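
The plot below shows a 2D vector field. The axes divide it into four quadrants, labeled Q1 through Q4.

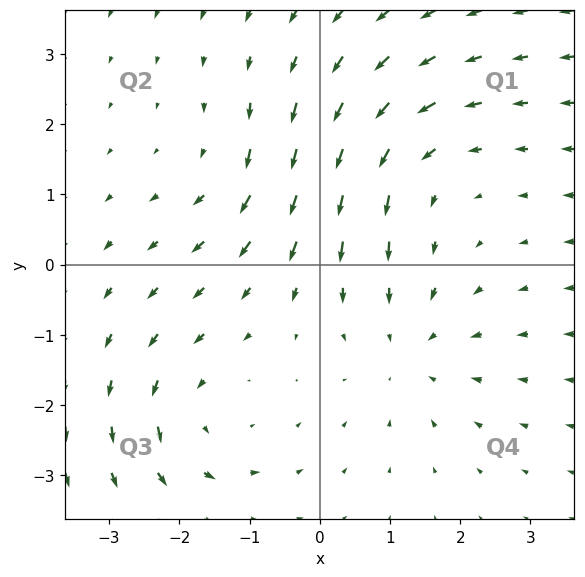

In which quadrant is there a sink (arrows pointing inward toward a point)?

The sink sits at approximately (1.3, -1.2), which lies in quadrant Q4. The divergence there is about -3, negative as expected for a sink.

Q4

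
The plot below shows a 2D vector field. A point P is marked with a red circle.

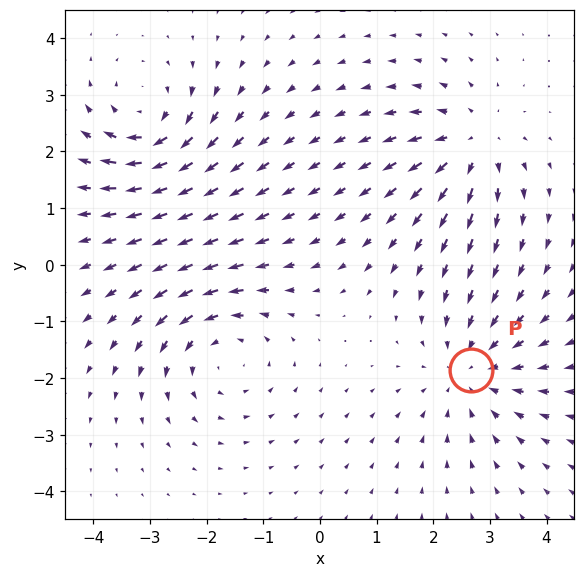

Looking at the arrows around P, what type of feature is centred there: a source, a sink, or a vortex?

sink

At P (2.7, -1.9) the arrows converge inward. Divergence about -4, curl ≈0 — negative divergence with near-zero curl is a sink.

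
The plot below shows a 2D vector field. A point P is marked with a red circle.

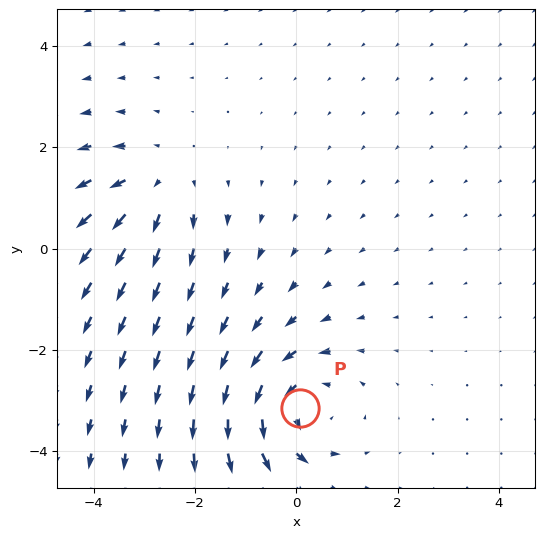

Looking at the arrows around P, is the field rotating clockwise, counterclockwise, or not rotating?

Near P at (0.1, -3.2) the arrows circulate counterclockwise. The curl (z-component) there is about +5; positive curl means counterclockwise rotation.

counterclockwise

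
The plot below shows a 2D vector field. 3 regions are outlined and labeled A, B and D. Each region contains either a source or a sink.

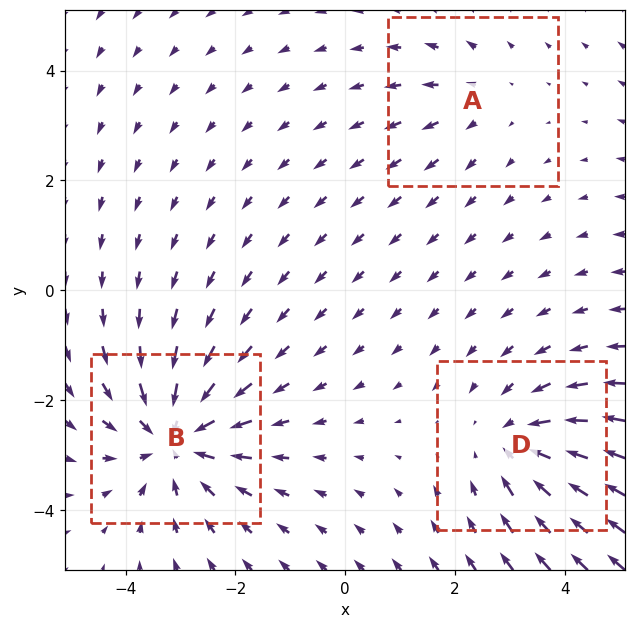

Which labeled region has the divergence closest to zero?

A

Divergence at each region's feature centre — A: about +2, B: about -4, D: about -3. Region A is closest to zero.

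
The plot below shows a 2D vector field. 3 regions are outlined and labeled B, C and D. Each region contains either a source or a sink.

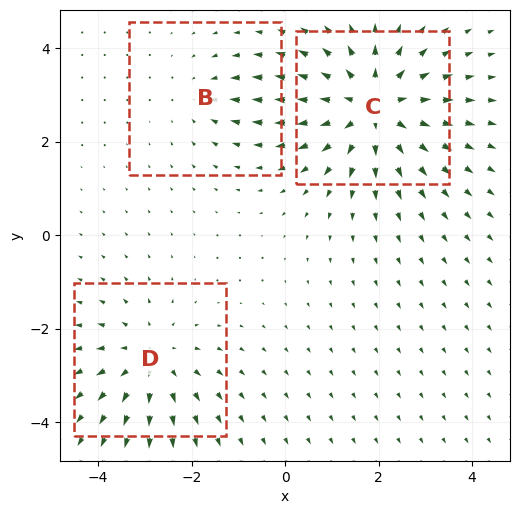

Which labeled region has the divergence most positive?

C

Divergence at each region's feature centre — B: about -2, C: about +4, D: about +3. Region C is most positive.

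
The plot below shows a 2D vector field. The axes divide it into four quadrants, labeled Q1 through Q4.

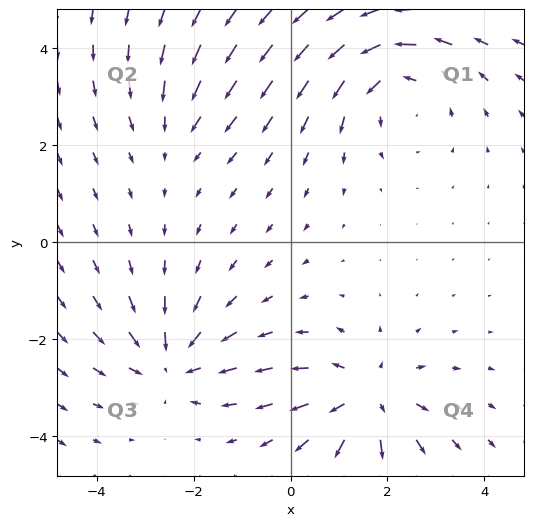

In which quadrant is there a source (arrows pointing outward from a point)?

The source sits at approximately (1.6, -3.2), which lies in quadrant Q4. The divergence there is about +5, positive as expected for a source.

Q4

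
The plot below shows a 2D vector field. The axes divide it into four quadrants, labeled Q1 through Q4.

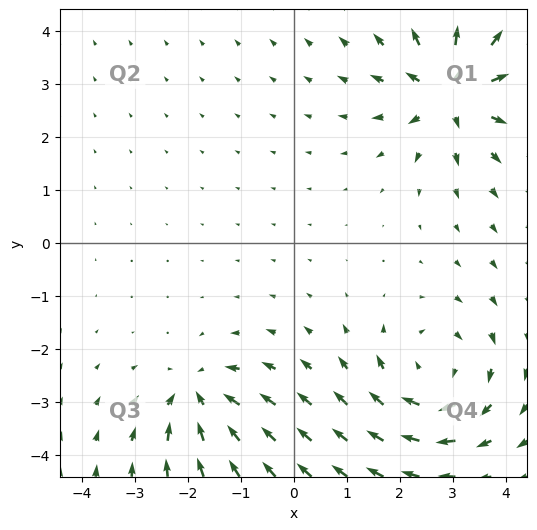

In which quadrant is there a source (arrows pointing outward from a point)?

Q1

The source sits at approximately (3.0, 2.9), which lies in quadrant Q1. The divergence there is about +6, positive as expected for a source.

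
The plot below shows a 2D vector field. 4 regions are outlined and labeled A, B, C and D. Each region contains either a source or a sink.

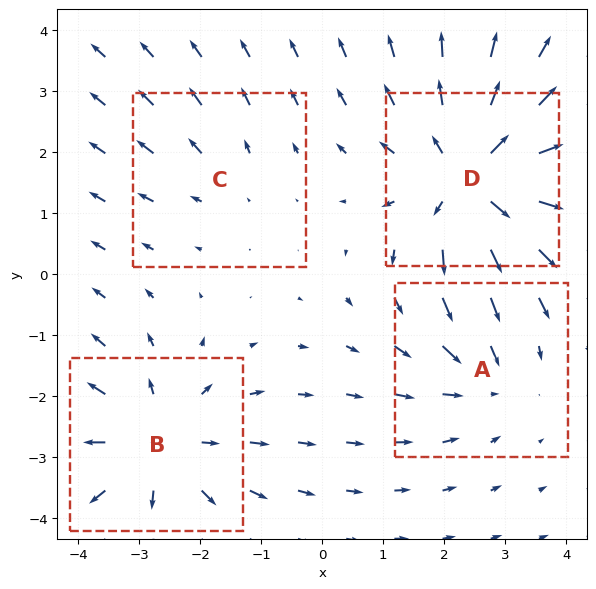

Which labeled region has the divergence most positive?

Divergence at each region's feature centre — A: about -3, B: about +4, C: about +2, D: about +6. Region D is most positive.

D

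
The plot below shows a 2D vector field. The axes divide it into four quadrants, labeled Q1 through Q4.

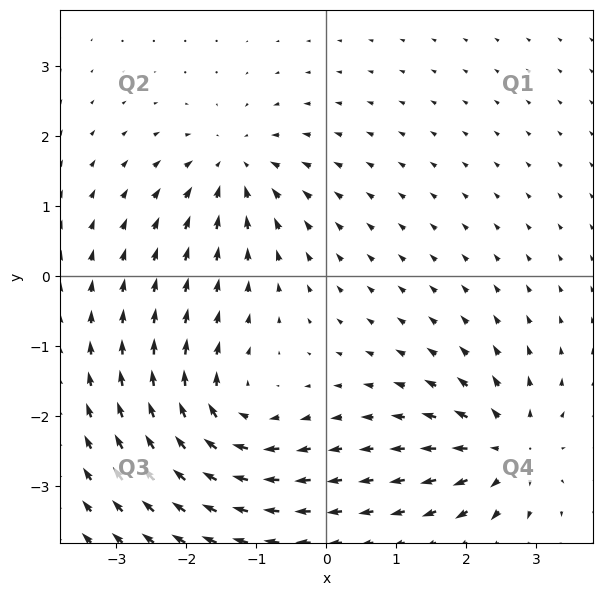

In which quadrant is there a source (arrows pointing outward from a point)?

Q4

The source sits at approximately (2.6, -2.5), which lies in quadrant Q4. The divergence there is about +6, positive as expected for a source.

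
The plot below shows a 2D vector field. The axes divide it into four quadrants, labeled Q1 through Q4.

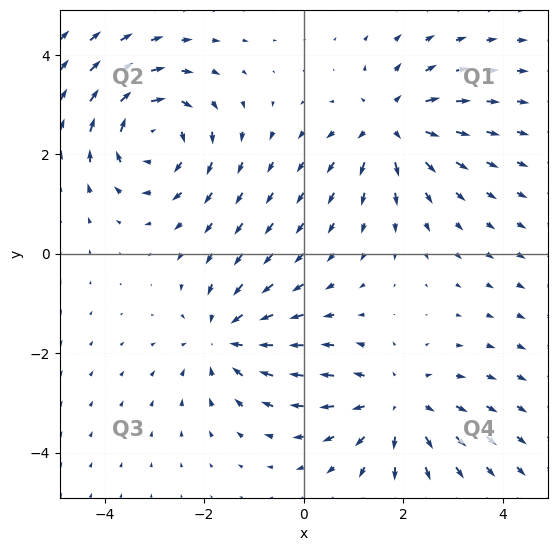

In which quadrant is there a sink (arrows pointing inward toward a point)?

The sink sits at approximately (-1.6, -1.7), which lies in quadrant Q3. The divergence there is about -5, negative as expected for a sink.

Q3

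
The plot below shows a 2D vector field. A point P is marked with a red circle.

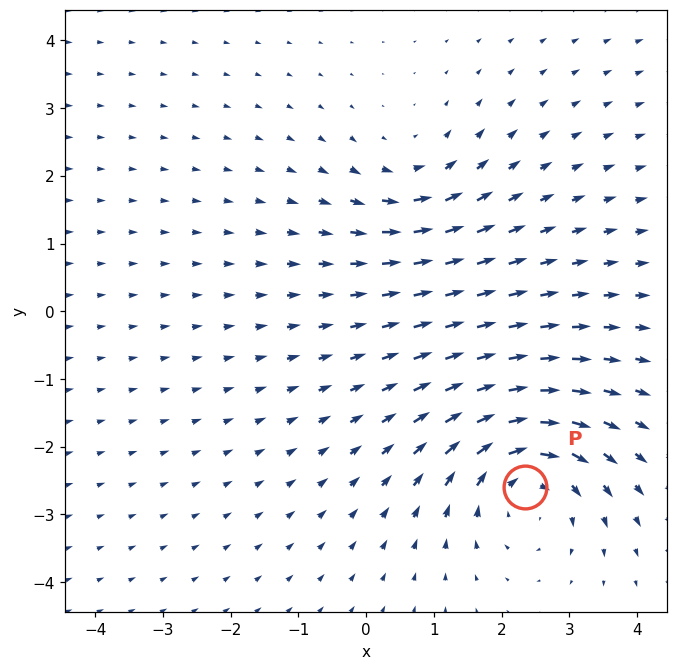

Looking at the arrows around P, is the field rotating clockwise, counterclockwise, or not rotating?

clockwise

Near P at (2.3, -2.6) the arrows circulate clockwise. The curl (z-component) there is about -5; negative curl means clockwise rotation.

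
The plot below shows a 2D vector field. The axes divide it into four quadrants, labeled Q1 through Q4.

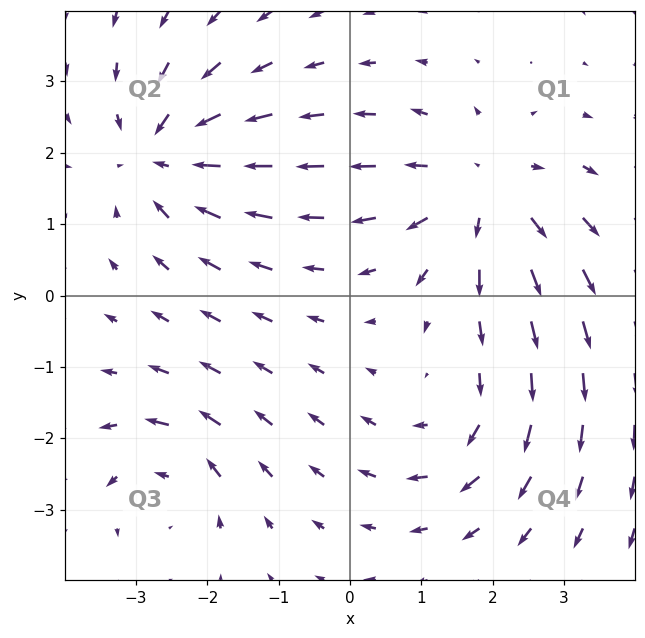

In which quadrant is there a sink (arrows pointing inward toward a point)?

Q2

The sink sits at approximately (-2.6, 2.0), which lies in quadrant Q2. The divergence there is about -5, negative as expected for a sink.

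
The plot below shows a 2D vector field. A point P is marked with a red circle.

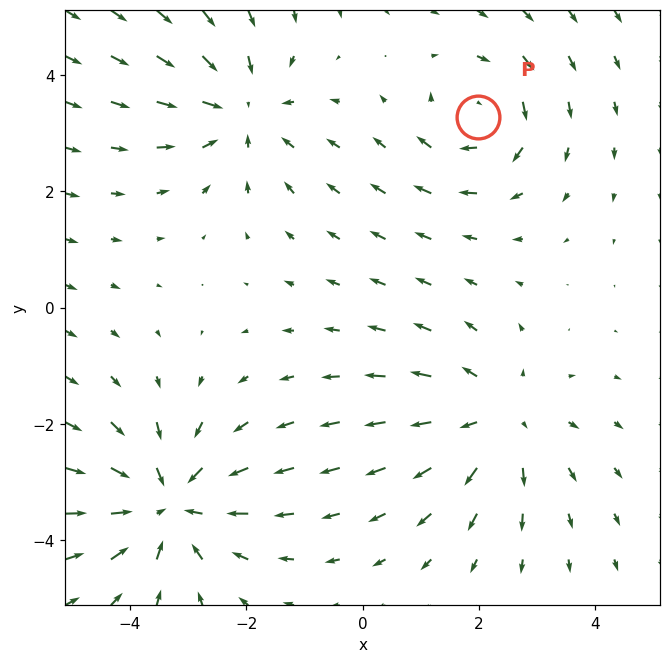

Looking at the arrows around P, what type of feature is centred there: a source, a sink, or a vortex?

vortex

At P (2.0, 3.3) the arrows circulate clockwise. Divergence ≈0, curl about -3 — near-zero divergence with nonzero curl is a vortex.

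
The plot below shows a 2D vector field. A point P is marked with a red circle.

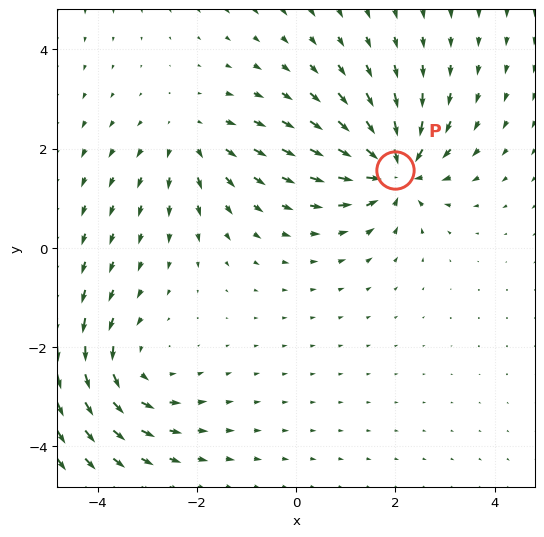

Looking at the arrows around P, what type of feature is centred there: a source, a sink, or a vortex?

sink

At P (2.0, 1.6) the arrows converge inward. Divergence about -6, curl ≈0 — negative divergence with near-zero curl is a sink.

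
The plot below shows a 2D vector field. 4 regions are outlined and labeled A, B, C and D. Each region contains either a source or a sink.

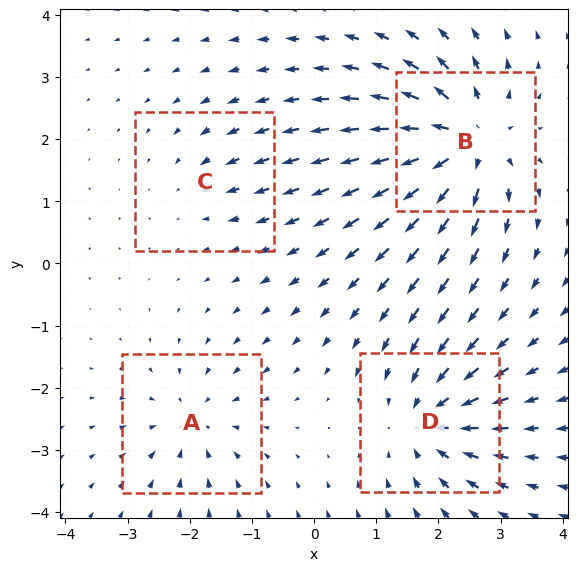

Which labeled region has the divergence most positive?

B

Divergence at each region's feature centre — A: about -4, B: about +8, C: about -2, D: about -6. Region B is most positive.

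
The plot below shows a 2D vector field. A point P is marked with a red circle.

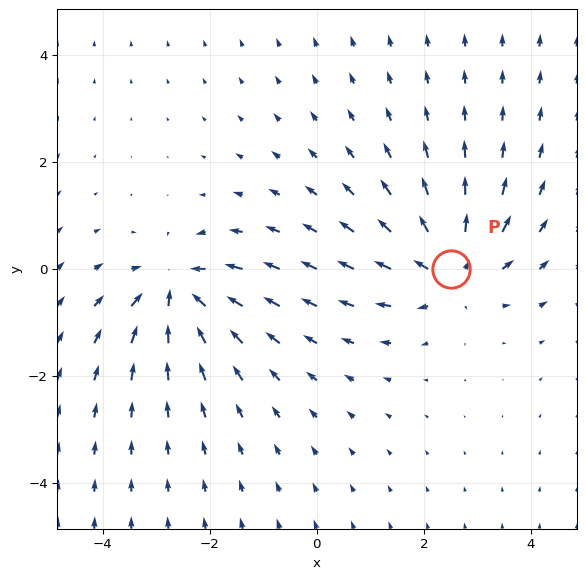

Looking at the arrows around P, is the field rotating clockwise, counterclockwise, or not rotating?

not rotating

Near P at (2.5, -0.0) the arrows show no circulation. The curl there is ≈0.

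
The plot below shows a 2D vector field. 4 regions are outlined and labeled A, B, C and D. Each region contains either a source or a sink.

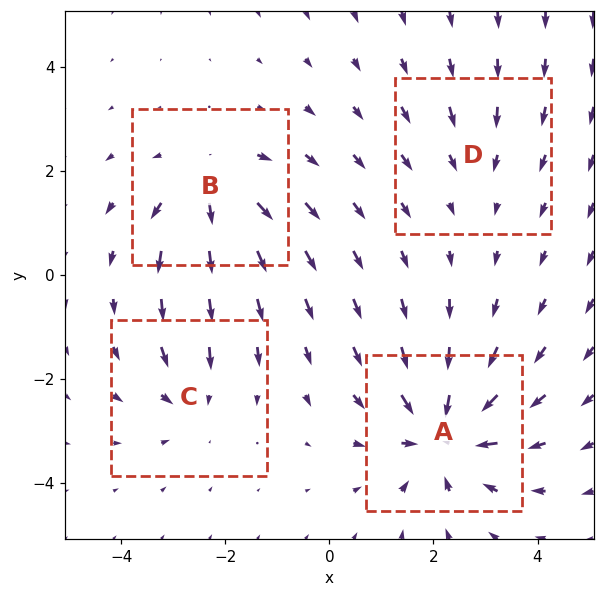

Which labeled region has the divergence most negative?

Divergence at each region's feature centre — A: about -7, B: about +5, C: about -4, D: about -2. Region A is most negative.

A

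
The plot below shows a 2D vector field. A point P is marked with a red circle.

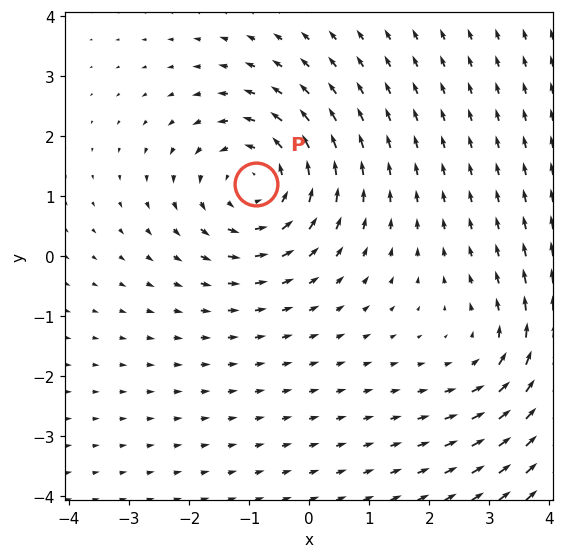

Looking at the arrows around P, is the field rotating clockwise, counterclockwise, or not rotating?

counterclockwise

Near P at (-0.9, 1.2) the arrows circulate counterclockwise. The curl (z-component) there is about +4; positive curl means counterclockwise rotation.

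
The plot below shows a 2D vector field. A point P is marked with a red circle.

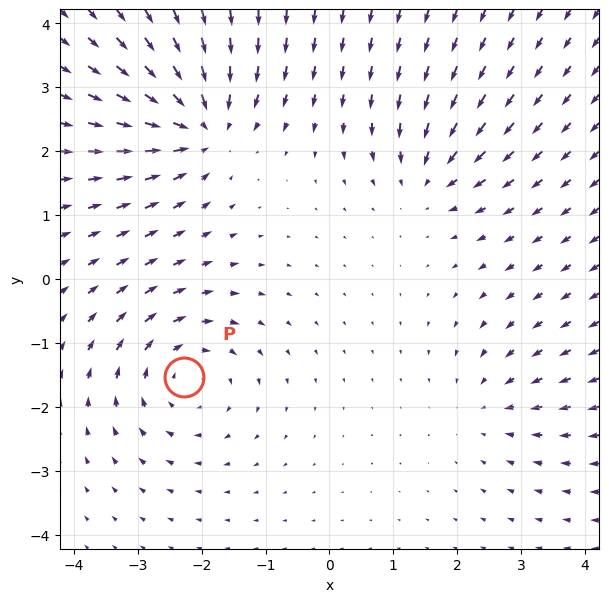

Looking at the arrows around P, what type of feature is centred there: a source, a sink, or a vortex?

At P (-2.3, -1.5) the arrows circulate clockwise. Divergence ≈0, curl about -4 — near-zero divergence with nonzero curl is a vortex.

vortex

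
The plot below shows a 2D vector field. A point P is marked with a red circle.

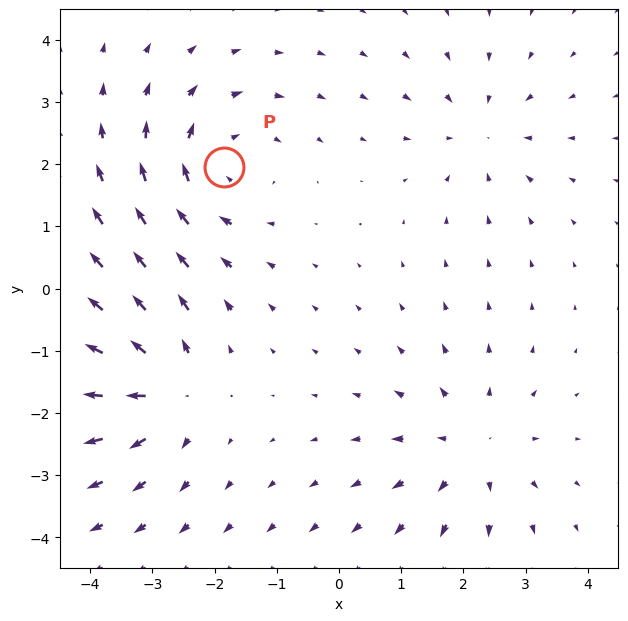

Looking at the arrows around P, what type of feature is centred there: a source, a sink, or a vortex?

vortex

At P (-1.9, 2.0) the arrows circulate clockwise. Divergence ≈0, curl about -3 — near-zero divergence with nonzero curl is a vortex.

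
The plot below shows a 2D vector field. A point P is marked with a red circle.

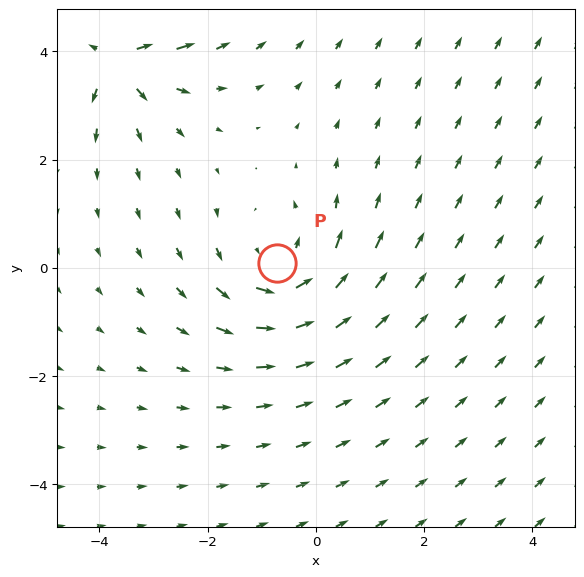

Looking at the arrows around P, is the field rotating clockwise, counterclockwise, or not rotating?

counterclockwise

Near P at (-0.7, 0.1) the arrows circulate counterclockwise. The curl (z-component) there is about +3; positive curl means counterclockwise rotation.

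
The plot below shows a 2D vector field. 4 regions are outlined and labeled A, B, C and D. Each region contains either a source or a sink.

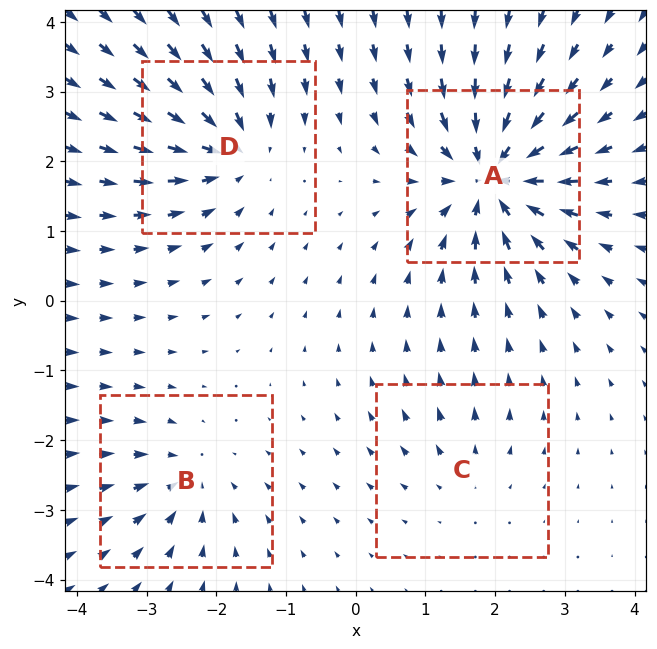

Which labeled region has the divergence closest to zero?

C

Divergence at each region's feature centre — A: about -9, B: about -4, C: about +3, D: about -6. Region C is closest to zero.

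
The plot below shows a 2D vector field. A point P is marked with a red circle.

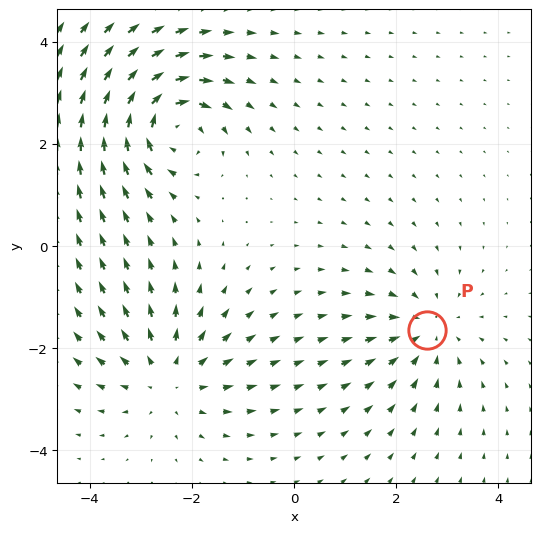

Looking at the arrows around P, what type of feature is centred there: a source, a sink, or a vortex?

At P (2.6, -1.6) the arrows converge inward. Divergence about -3, curl ≈0 — negative divergence with near-zero curl is a sink.

sink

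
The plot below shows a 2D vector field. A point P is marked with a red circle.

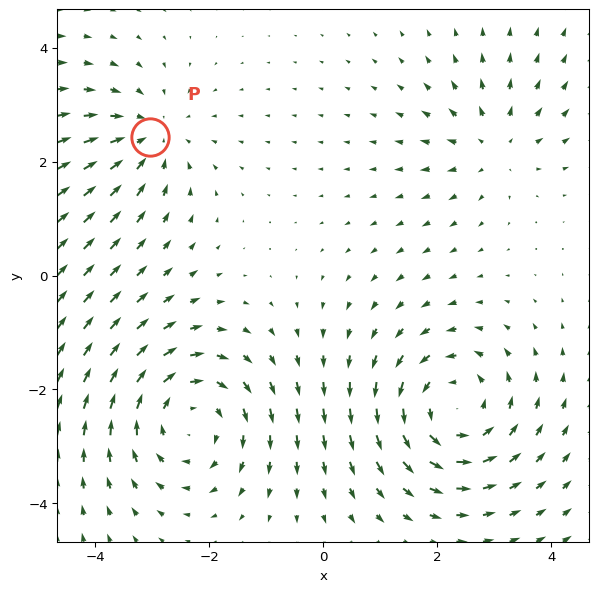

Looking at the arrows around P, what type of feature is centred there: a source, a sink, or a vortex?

At P (-3.0, 2.4) the arrows converge inward. Divergence about -3, curl ≈0 — negative divergence with near-zero curl is a sink.

sink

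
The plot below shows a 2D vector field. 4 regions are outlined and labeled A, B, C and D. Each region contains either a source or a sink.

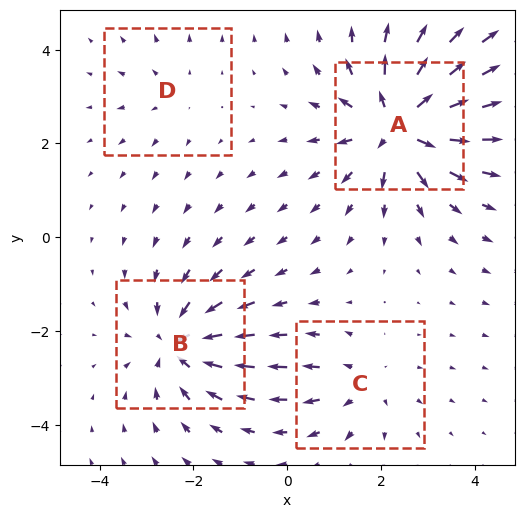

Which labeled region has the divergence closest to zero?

D

Divergence at each region's feature centre — A: about +7, B: about -5, C: about +3, D: about +2. Region D is closest to zero.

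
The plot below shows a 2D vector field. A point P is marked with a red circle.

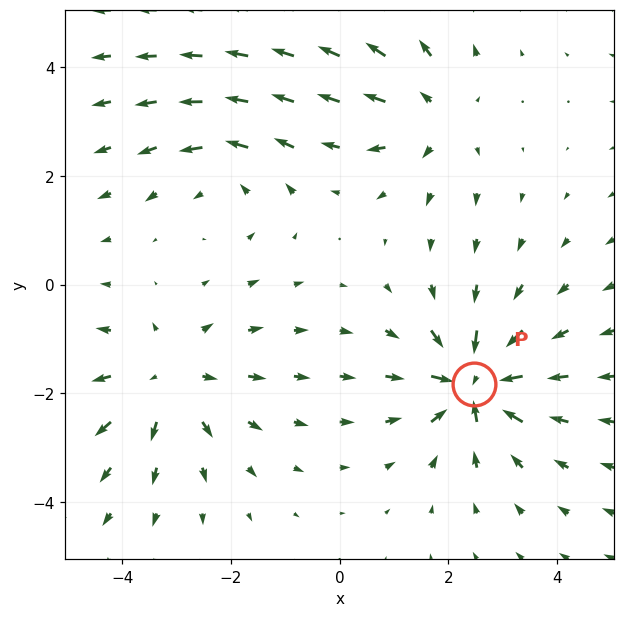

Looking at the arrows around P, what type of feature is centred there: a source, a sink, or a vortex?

At P (2.5, -1.8) the arrows converge inward. Divergence about -6, curl ≈0 — negative divergence with near-zero curl is a sink.

sink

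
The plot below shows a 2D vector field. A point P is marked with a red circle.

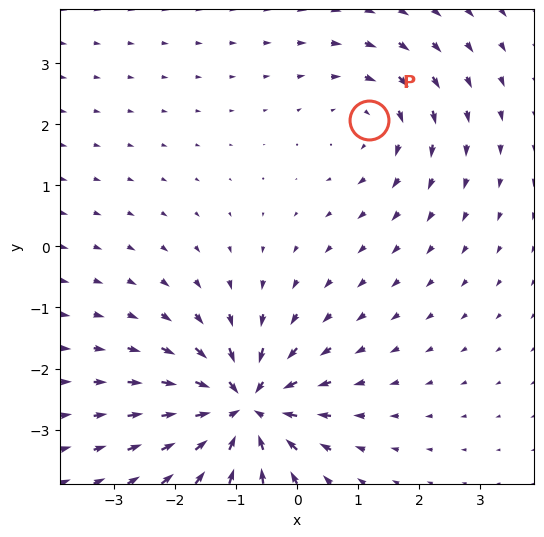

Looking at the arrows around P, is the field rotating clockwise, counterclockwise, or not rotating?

clockwise

Near P at (1.2, 2.1) the arrows circulate clockwise. The curl (z-component) there is about -3; negative curl means clockwise rotation.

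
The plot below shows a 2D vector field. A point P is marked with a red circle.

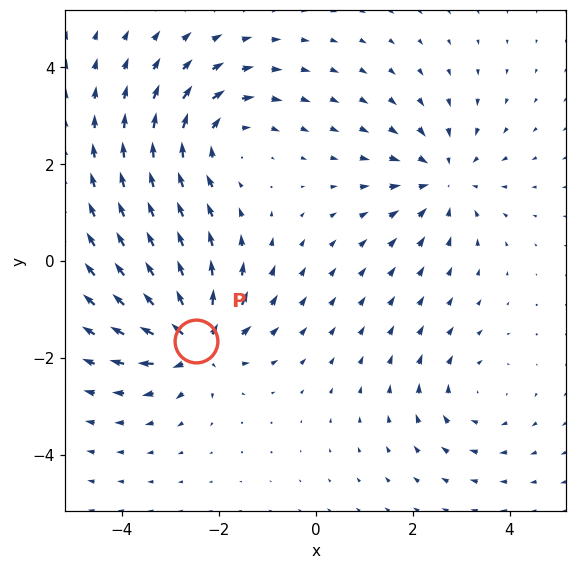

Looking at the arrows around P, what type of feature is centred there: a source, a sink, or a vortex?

source

At P (-2.5, -1.7) the arrows spread outward. Divergence about +6, curl ≈0 — positive divergence with near-zero curl is a source.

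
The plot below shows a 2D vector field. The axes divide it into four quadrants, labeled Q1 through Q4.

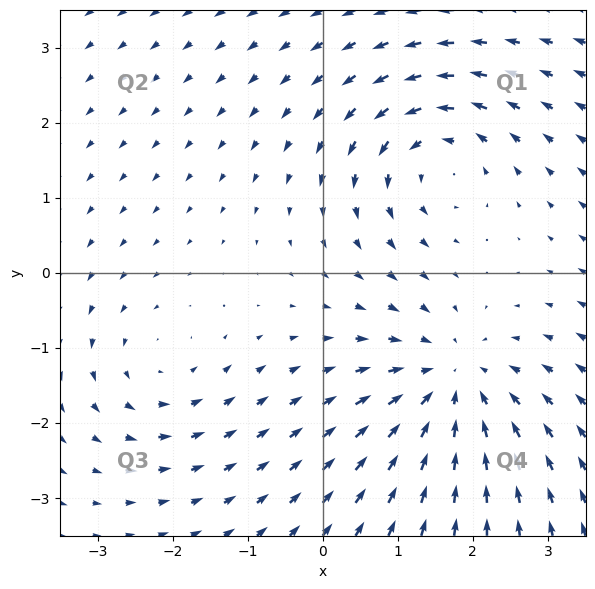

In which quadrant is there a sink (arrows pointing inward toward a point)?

Q4

The sink sits at approximately (1.7, -1.5), which lies in quadrant Q4. The divergence there is about -4, negative as expected for a sink.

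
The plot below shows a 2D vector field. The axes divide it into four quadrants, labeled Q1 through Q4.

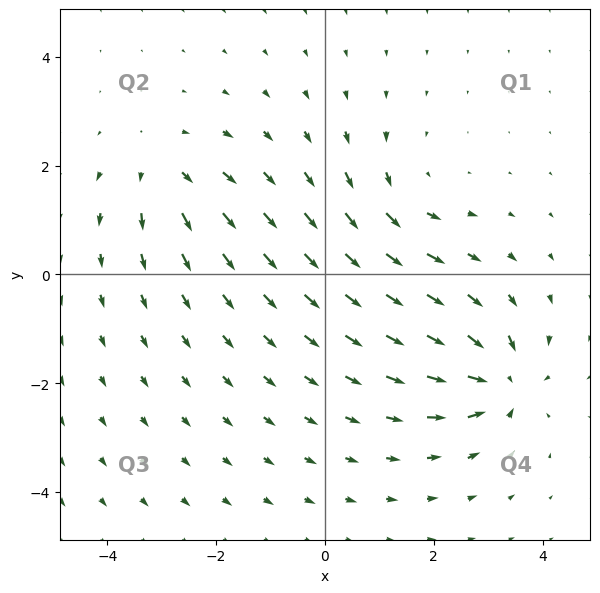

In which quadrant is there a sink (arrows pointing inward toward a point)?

The sink sits at approximately (3.2, -2.0), which lies in quadrant Q4. The divergence there is about -6, negative as expected for a sink.

Q4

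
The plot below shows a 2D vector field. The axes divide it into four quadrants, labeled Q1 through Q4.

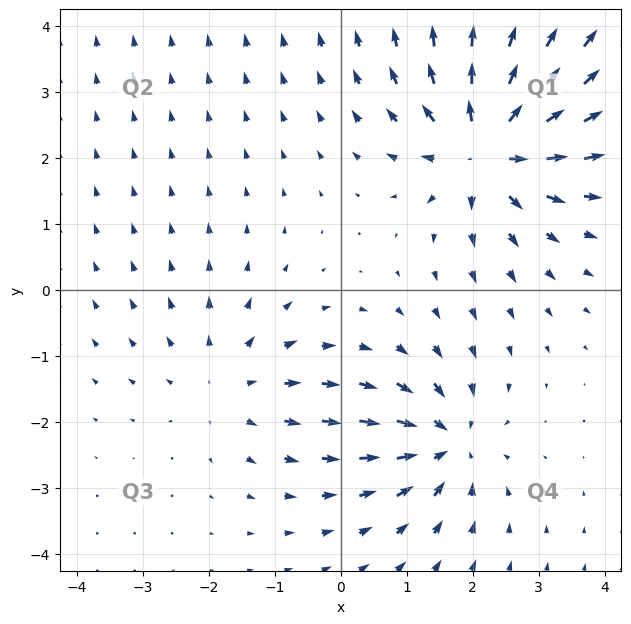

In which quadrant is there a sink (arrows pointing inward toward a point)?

Q4

The sink sits at approximately (1.6, -2.3), which lies in quadrant Q4. The divergence there is about -4, negative as expected for a sink.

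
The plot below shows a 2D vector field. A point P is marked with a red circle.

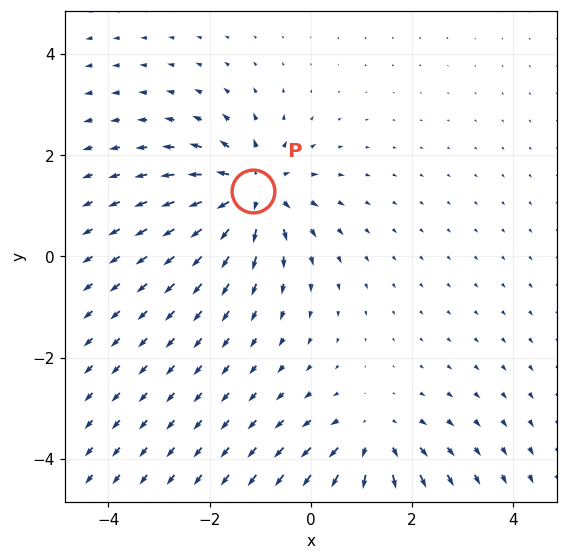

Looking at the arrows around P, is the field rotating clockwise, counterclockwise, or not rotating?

Near P at (-1.1, 1.3) the arrows show no circulation. The curl there is ≈0.

not rotating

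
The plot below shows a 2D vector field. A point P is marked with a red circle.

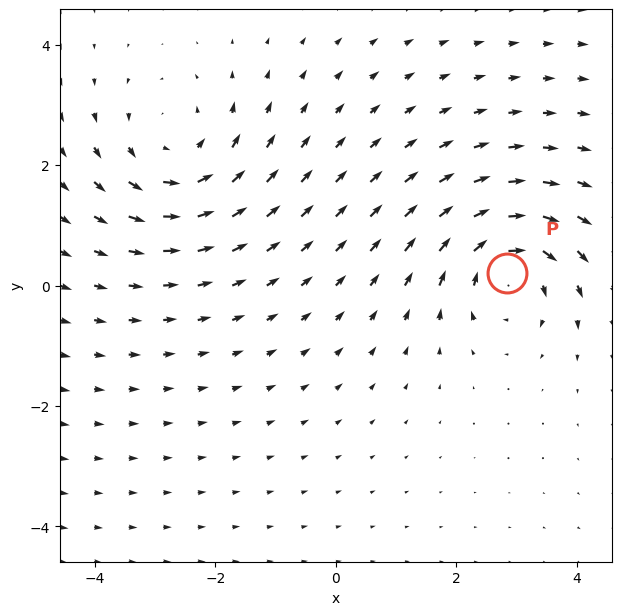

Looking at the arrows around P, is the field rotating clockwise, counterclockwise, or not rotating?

Near P at (2.8, 0.2) the arrows circulate clockwise. The curl (z-component) there is about -5; negative curl means clockwise rotation.

clockwise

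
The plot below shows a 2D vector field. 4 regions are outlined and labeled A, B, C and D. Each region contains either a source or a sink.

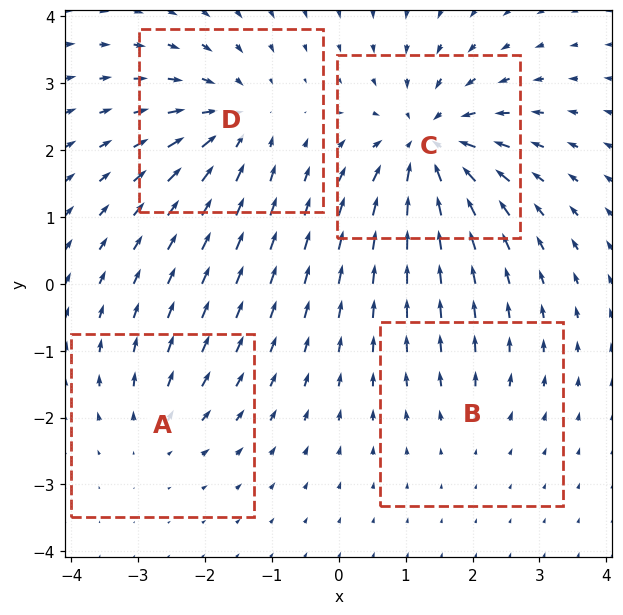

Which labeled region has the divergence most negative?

C

Divergence at each region's feature centre — A: about +4, B: about +2, C: about -8, D: about -6. Region C is most negative.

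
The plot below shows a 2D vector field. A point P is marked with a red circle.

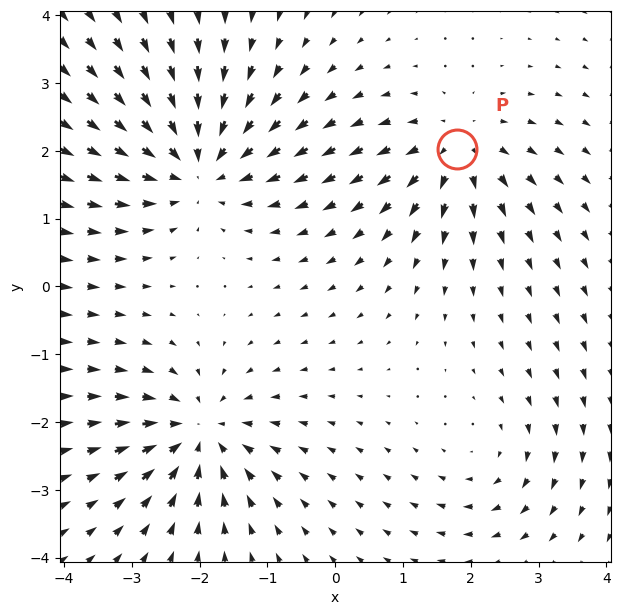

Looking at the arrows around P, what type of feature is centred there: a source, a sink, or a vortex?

At P (1.8, 2.0) the arrows spread outward. Divergence about +4, curl ≈0 — positive divergence with near-zero curl is a source.

source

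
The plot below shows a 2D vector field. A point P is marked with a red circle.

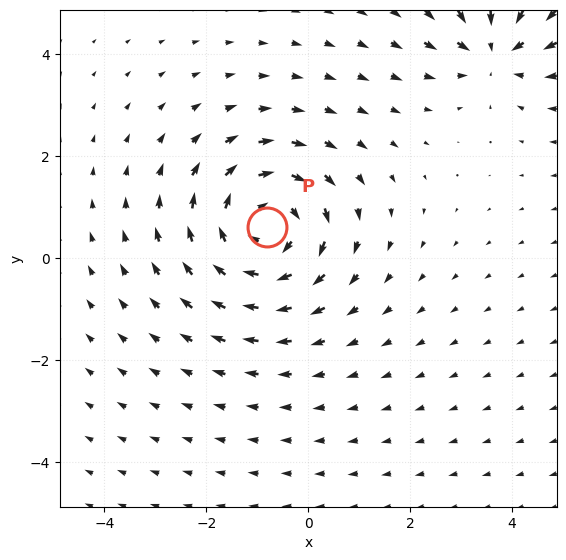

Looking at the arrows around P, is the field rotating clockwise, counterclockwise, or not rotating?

clockwise

Near P at (-0.8, 0.6) the arrows circulate clockwise. The curl (z-component) there is about -4; negative curl means clockwise rotation.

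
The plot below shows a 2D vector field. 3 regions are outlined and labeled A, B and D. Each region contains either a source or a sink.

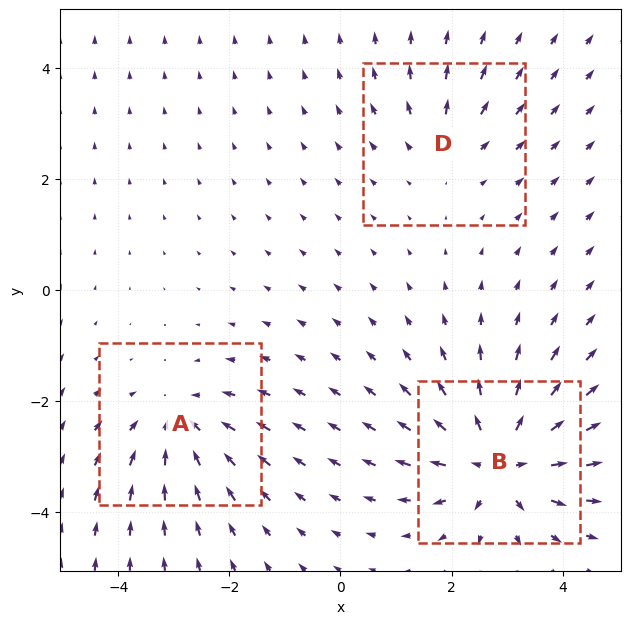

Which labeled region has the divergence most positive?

Divergence at each region's feature centre — A: about -3, B: about +5, D: about +2. Region B is most positive.

B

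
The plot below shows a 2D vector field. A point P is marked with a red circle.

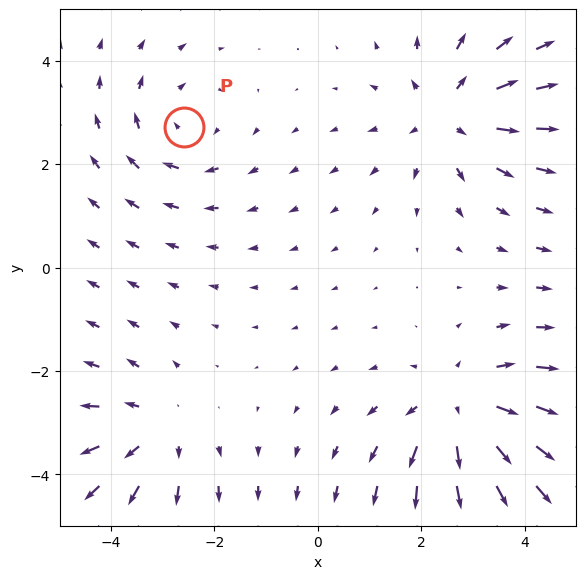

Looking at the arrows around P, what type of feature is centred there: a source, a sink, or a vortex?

At P (-2.6, 2.7) the arrows circulate clockwise. Divergence ≈0, curl about -3 — near-zero divergence with nonzero curl is a vortex.

vortex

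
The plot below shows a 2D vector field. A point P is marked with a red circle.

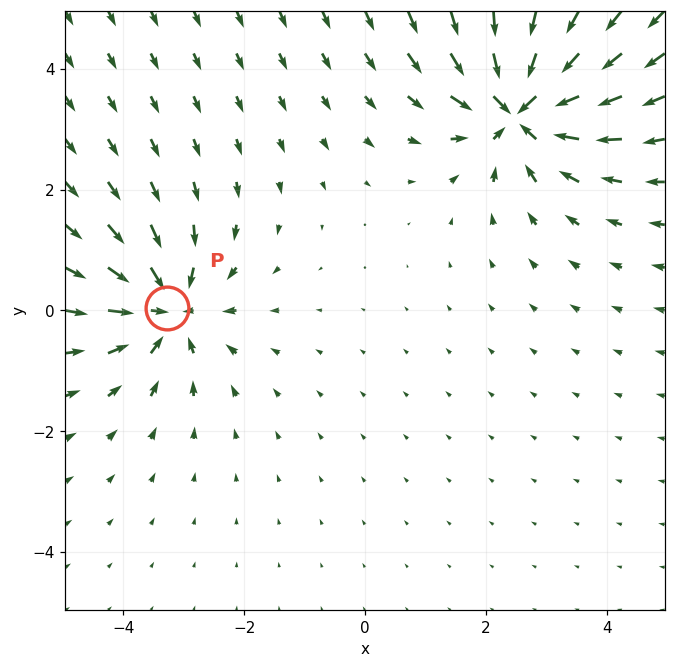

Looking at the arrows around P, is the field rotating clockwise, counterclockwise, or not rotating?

not rotating

Near P at (-3.3, 0.0) the arrows show no circulation. The curl there is ≈0.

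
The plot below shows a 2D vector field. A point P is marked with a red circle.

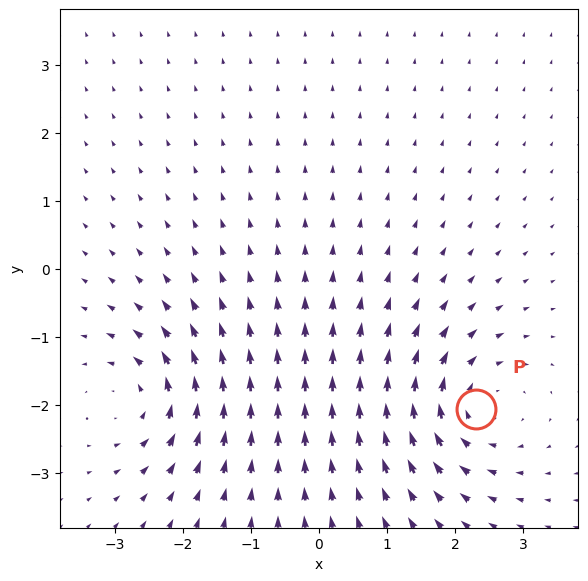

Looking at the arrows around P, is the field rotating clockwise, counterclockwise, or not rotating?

clockwise

Near P at (2.3, -2.1) the arrows circulate clockwise. The curl (z-component) there is about -5; negative curl means clockwise rotation.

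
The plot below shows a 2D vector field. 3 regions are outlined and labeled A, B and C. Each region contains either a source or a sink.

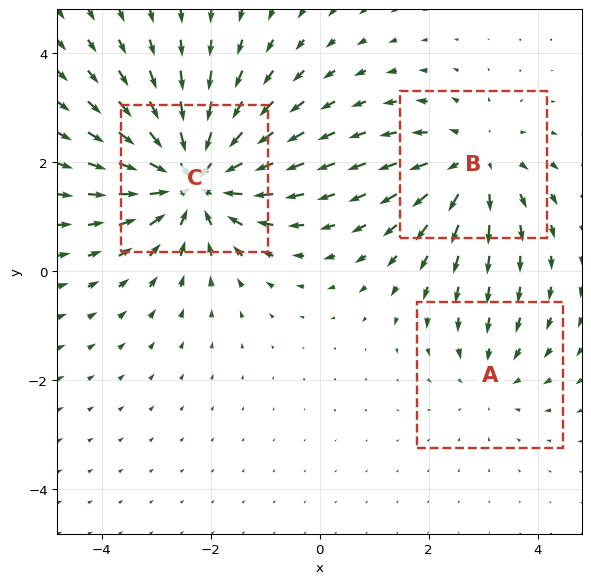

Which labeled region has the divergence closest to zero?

Divergence at each region's feature centre — A: about -2, B: about +3, C: about -5. Region A is closest to zero.

A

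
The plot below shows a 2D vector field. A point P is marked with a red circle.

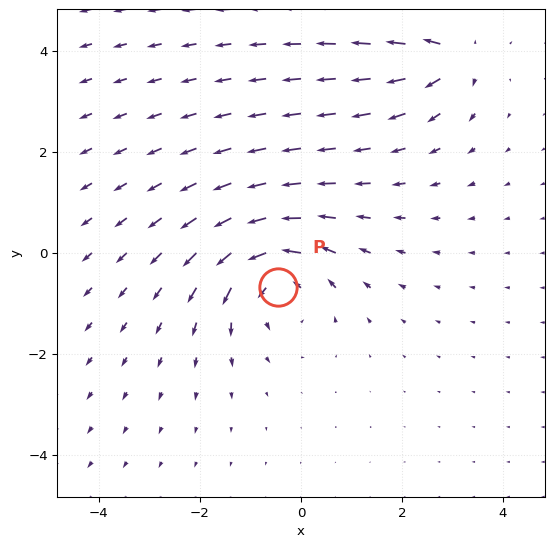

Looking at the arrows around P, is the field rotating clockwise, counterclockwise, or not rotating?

Near P at (-0.4, -0.7) the arrows circulate counterclockwise. The curl (z-component) there is about +4; positive curl means counterclockwise rotation.

counterclockwise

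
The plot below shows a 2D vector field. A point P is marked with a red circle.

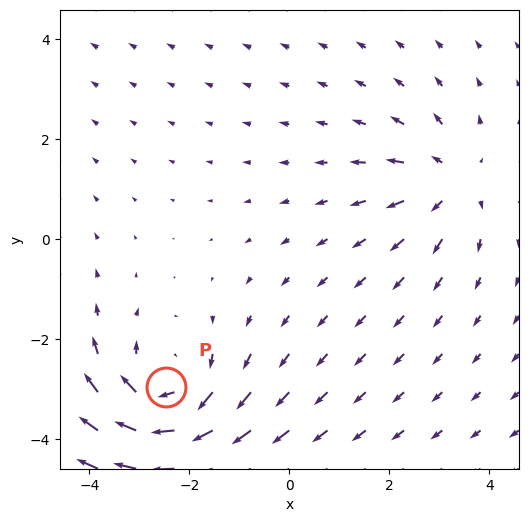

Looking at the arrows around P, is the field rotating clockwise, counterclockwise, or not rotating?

Near P at (-2.5, -3.0) the arrows circulate clockwise. The curl (z-component) there is about -3; negative curl means clockwise rotation.

clockwise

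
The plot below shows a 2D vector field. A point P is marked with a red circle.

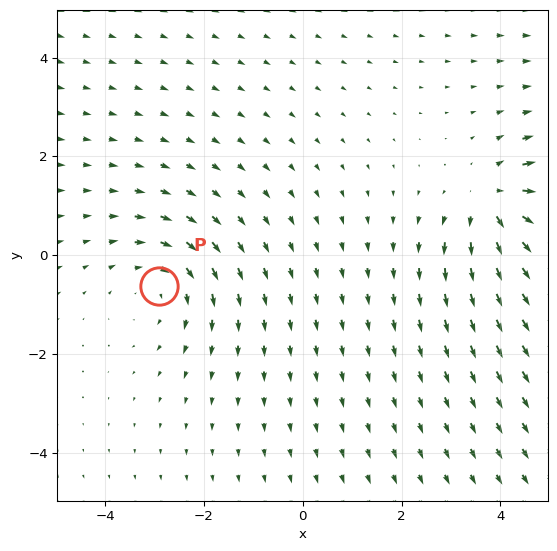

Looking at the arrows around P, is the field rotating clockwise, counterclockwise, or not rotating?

Near P at (-2.9, -0.6) the arrows circulate clockwise. The curl (z-component) there is about -2; negative curl means clockwise rotation.

clockwise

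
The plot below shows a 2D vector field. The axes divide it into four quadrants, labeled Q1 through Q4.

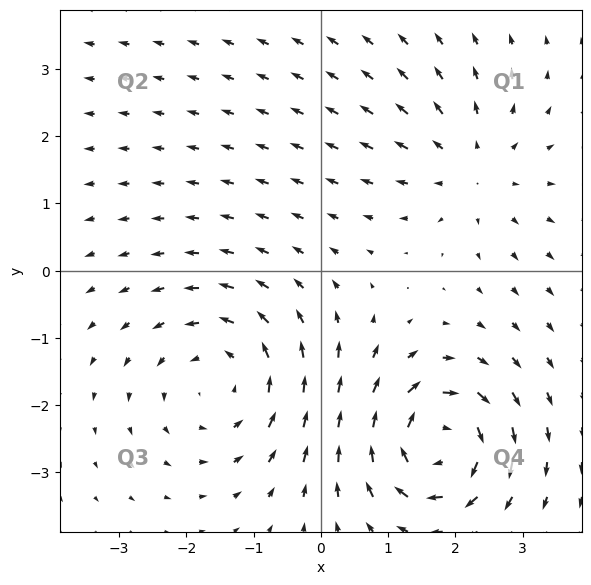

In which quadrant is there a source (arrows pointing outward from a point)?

Q1

The source sits at approximately (2.3, 1.5), which lies in quadrant Q1. The divergence there is about +3, positive as expected for a source.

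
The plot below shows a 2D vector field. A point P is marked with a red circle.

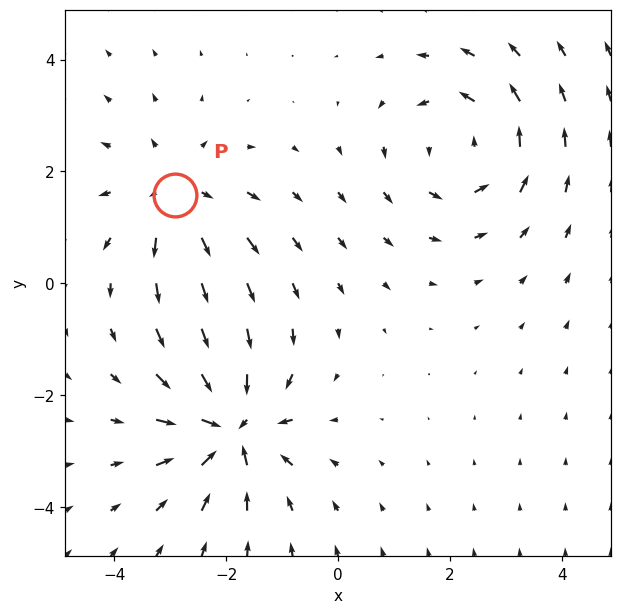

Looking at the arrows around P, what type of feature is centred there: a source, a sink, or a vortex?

source

At P (-2.9, 1.6) the arrows spread outward. Divergence about +3, curl ≈0 — positive divergence with near-zero curl is a source.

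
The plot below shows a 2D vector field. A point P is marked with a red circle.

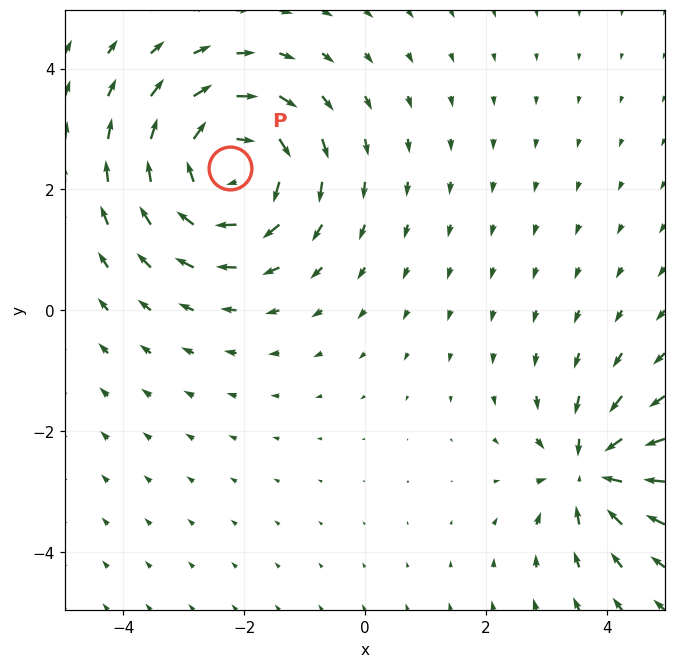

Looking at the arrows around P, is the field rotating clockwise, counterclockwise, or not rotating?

Near P at (-2.2, 2.3) the arrows circulate clockwise. The curl (z-component) there is about -5; negative curl means clockwise rotation.

clockwise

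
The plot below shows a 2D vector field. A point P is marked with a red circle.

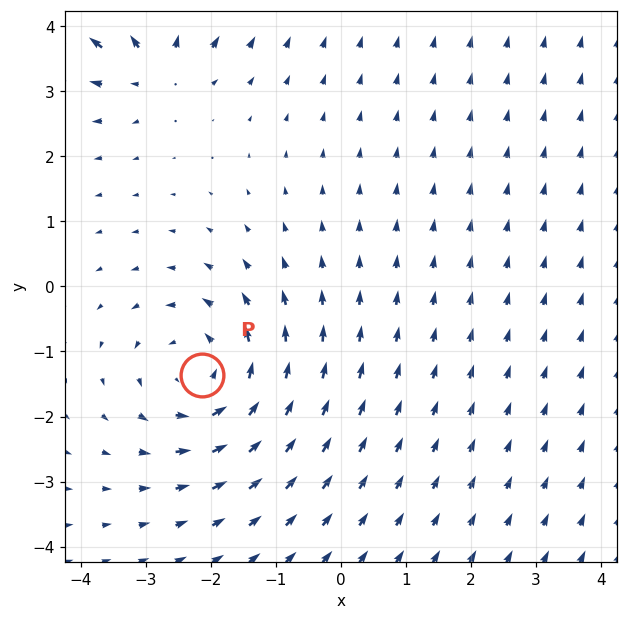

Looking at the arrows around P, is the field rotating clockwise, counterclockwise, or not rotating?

Near P at (-2.1, -1.4) the arrows circulate counterclockwise. The curl (z-component) there is about +4; positive curl means counterclockwise rotation.

counterclockwise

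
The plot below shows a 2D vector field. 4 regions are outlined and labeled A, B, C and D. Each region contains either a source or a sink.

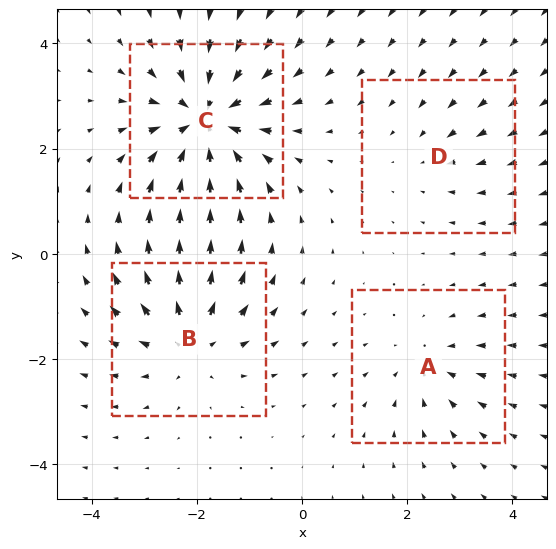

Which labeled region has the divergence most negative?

Divergence at each region's feature centre — A: about -3, B: about +5, C: about -7, D: about -2. Region C is most negative.

C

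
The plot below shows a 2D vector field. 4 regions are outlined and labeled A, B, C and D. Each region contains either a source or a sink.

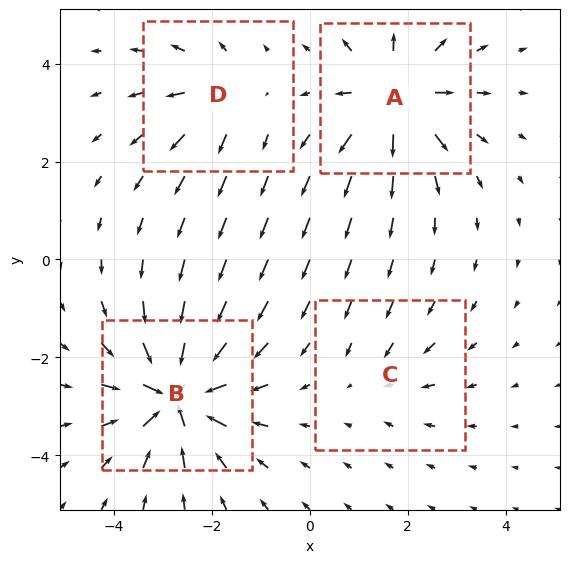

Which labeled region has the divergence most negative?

B

Divergence at each region's feature centre — A: about +6, B: about -8, C: about -2, D: about +4. Region B is most negative.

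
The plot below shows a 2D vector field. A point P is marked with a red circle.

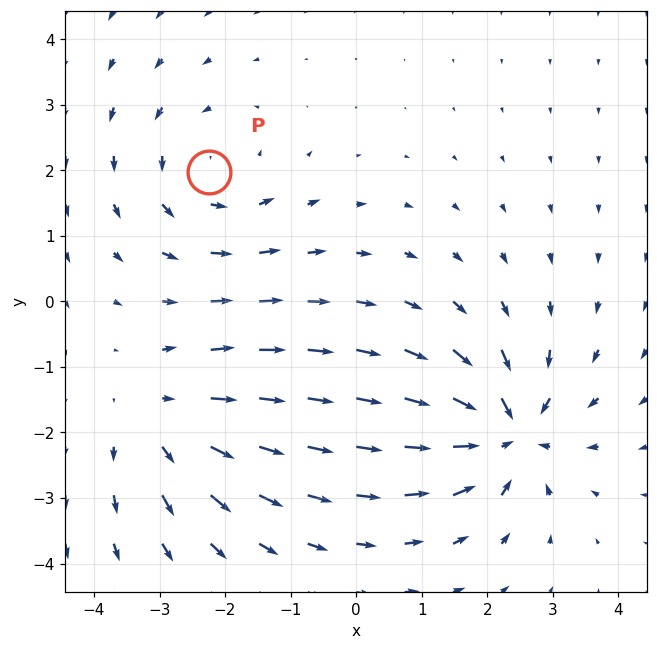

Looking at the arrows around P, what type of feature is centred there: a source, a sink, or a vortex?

At P (-2.2, 2.0) the arrows circulate counterclockwise. Divergence ≈0, curl about +3 — near-zero divergence with nonzero curl is a vortex.

vortex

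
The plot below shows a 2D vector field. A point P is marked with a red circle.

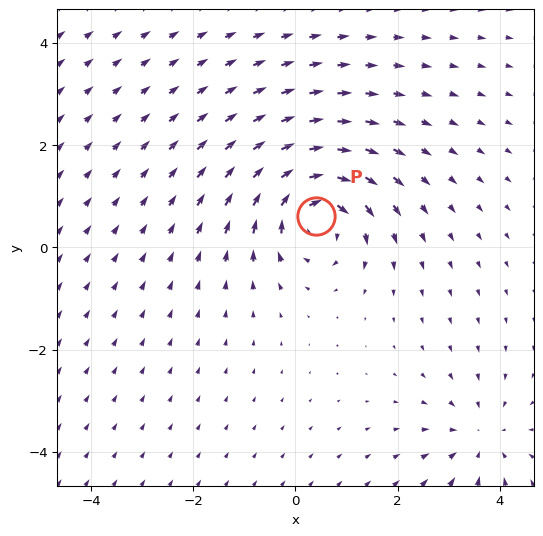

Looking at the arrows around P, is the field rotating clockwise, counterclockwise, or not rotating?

clockwise

Near P at (0.4, 0.6) the arrows circulate clockwise. The curl (z-component) there is about -6; negative curl means clockwise rotation.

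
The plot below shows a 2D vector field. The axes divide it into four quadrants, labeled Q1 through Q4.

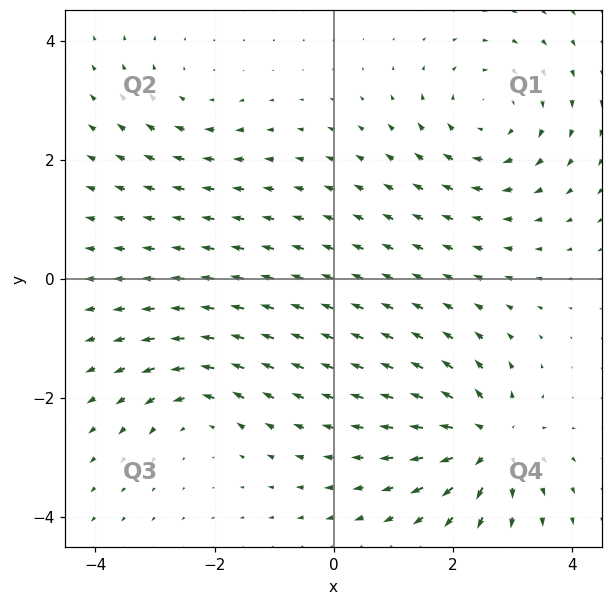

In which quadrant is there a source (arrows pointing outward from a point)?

The source sits at approximately (2.6, -2.7), which lies in quadrant Q4. The divergence there is about +6, positive as expected for a source.

Q4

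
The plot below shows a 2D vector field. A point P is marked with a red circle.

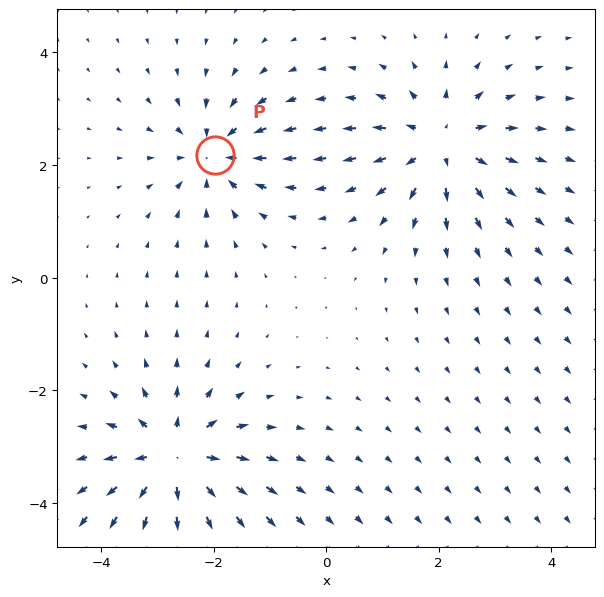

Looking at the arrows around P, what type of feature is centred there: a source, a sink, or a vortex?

sink

At P (-2.0, 2.2) the arrows converge inward. Divergence about -4, curl ≈0 — negative divergence with near-zero curl is a sink.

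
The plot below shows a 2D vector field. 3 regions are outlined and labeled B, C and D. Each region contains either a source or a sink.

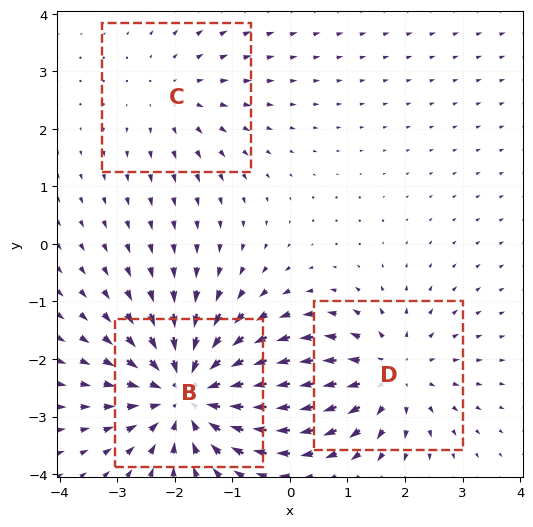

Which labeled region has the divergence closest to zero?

Divergence at each region's feature centre — B: about -5, C: about +2, D: about +3. Region C is closest to zero.

C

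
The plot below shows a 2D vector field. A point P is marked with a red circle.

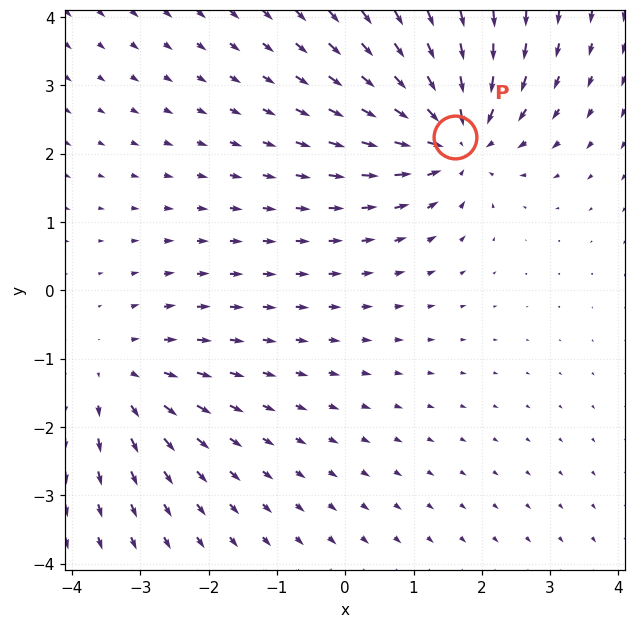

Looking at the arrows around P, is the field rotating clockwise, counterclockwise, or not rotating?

Near P at (1.6, 2.2) the arrows show no circulation. The curl there is ≈0.

not rotating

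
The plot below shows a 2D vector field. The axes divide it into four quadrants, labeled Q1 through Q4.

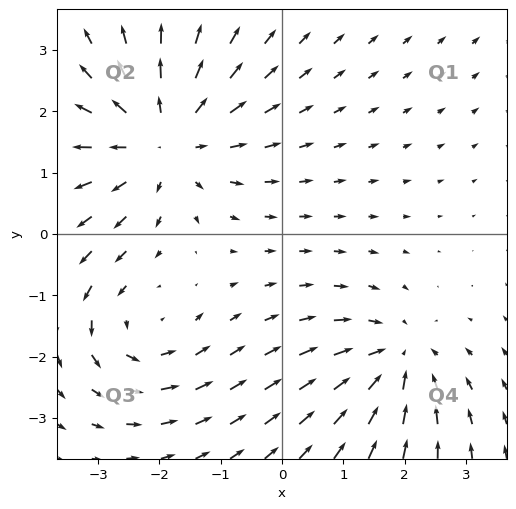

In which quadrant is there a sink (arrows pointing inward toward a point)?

The sink sits at approximately (1.9, -2.1), which lies in quadrant Q4. The divergence there is about -4, negative as expected for a sink.

Q4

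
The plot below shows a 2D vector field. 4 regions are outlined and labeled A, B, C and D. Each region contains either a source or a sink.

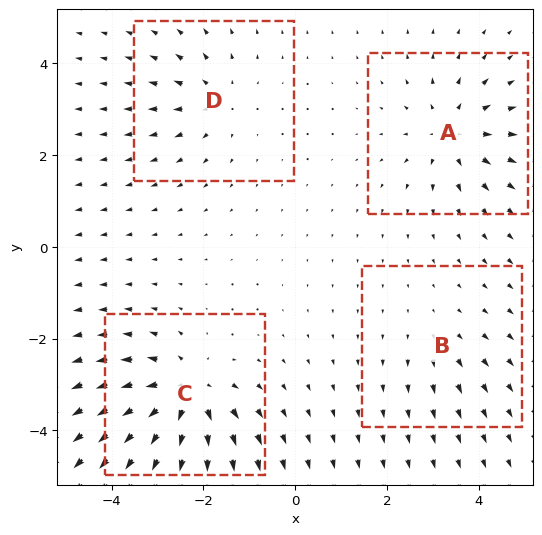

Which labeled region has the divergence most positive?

C

Divergence at each region's feature centre — A: about +5, B: about +2, C: about +7, D: about +4. Region C is most positive.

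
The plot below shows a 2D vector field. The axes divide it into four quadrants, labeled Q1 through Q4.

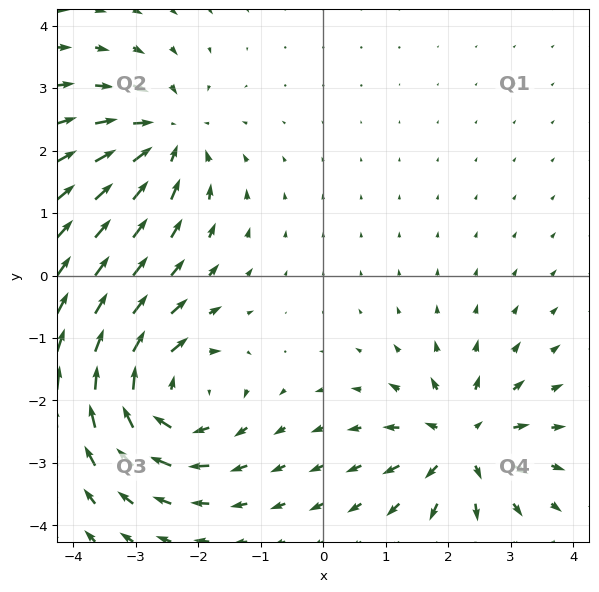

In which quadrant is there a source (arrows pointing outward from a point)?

The source sits at approximately (2.2, -2.7), which lies in quadrant Q4. The divergence there is about +5, positive as expected for a source.

Q4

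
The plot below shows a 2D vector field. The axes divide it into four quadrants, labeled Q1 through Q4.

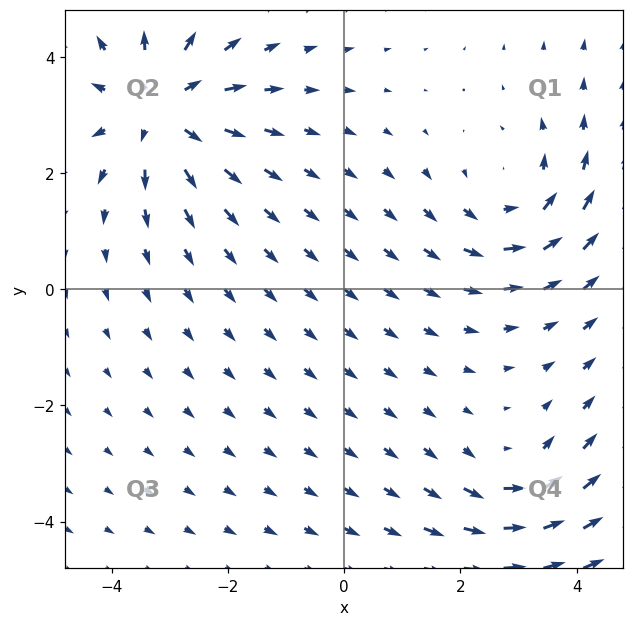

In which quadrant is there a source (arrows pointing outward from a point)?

Q2

The source sits at approximately (-3.2, 3.1), which lies in quadrant Q2. The divergence there is about +5, positive as expected for a source.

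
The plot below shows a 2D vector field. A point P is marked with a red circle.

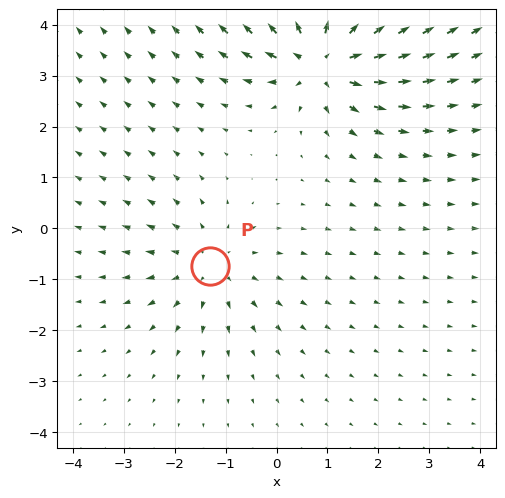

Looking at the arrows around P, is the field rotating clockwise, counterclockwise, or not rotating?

not rotating

Near P at (-1.3, -0.7) the arrows show no circulation. The curl there is ≈0.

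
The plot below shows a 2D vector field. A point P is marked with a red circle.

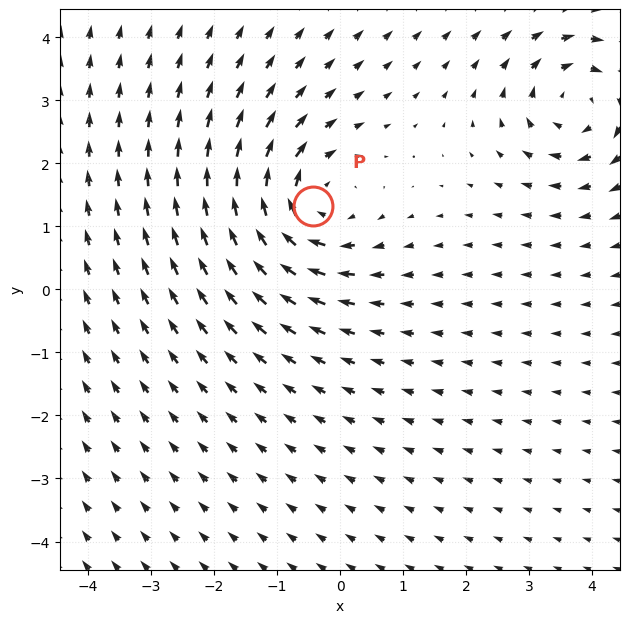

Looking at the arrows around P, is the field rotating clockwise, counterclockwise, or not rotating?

clockwise

Near P at (-0.4, 1.3) the arrows circulate clockwise. The curl (z-component) there is about -4; negative curl means clockwise rotation.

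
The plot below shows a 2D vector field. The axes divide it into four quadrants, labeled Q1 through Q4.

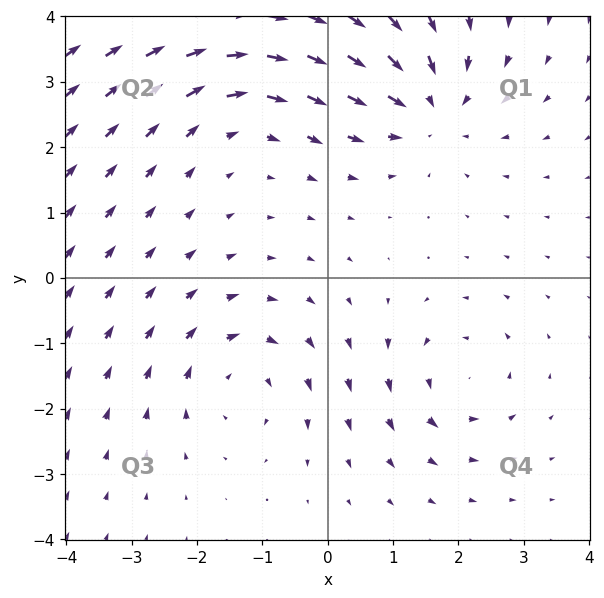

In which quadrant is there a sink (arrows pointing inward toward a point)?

Q1

The sink sits at approximately (1.5, 2.6), which lies in quadrant Q1. The divergence there is about -4, negative as expected for a sink.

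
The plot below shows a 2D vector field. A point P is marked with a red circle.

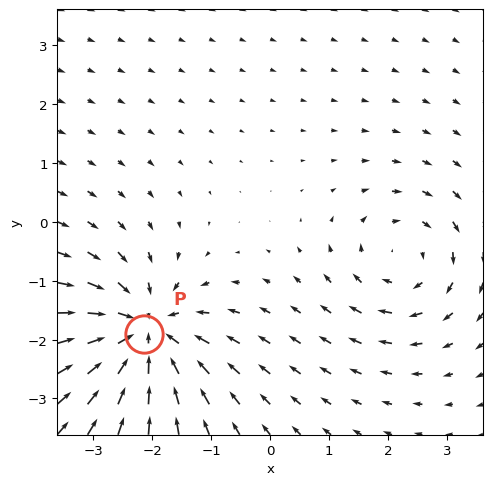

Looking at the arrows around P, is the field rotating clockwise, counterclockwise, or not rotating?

not rotating

Near P at (-2.1, -1.9) the arrows show no circulation. The curl there is ≈0.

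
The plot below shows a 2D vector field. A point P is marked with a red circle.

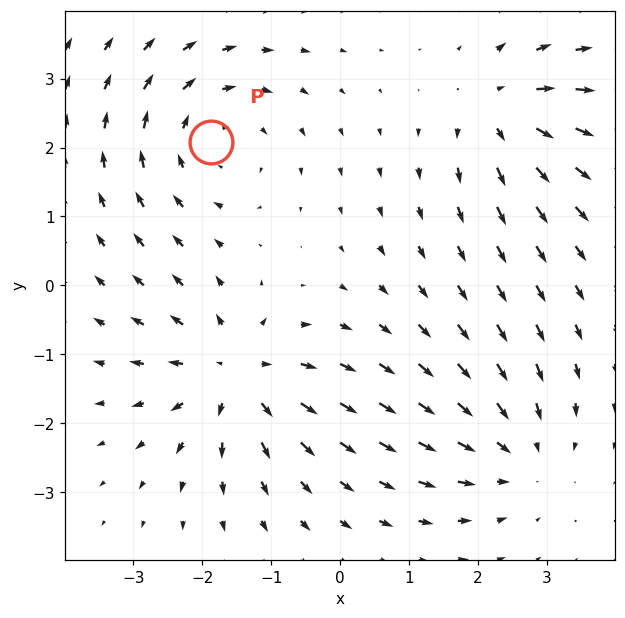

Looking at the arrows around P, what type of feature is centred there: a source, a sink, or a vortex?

At P (-1.9, 2.1) the arrows circulate clockwise. Divergence ≈0, curl about -4 — near-zero divergence with nonzero curl is a vortex.

vortex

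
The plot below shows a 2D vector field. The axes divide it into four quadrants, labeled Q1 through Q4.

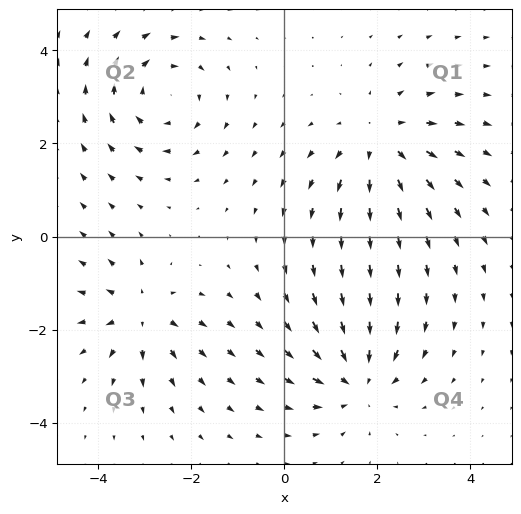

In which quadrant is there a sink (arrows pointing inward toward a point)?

The sink sits at approximately (1.6, -3.1), which lies in quadrant Q4. The divergence there is about -5, negative as expected for a sink.

Q4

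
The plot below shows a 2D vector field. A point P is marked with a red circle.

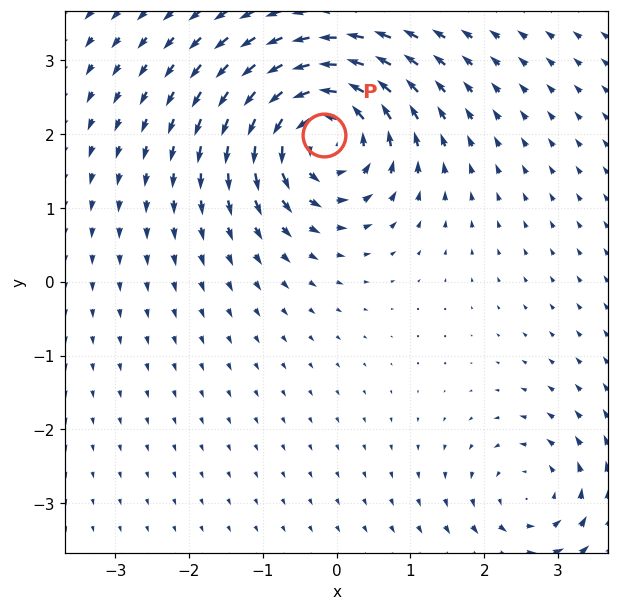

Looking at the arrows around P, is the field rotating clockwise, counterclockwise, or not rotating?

Near P at (-0.2, 2.0) the arrows circulate counterclockwise. The curl (z-component) there is about +7; positive curl means counterclockwise rotation.

counterclockwise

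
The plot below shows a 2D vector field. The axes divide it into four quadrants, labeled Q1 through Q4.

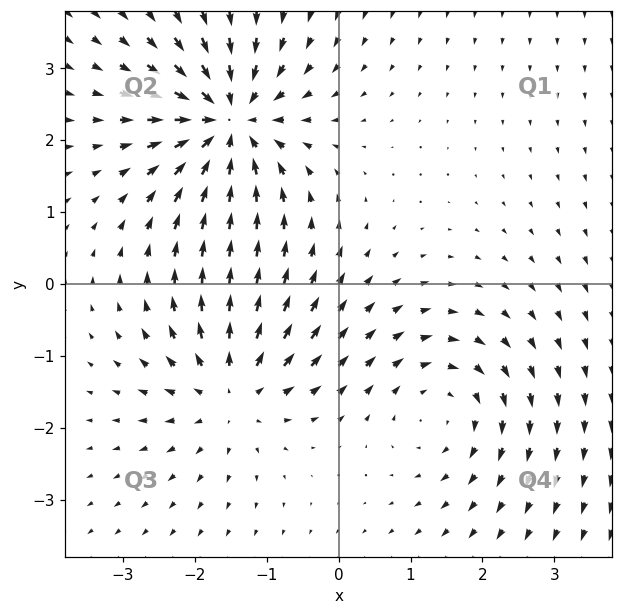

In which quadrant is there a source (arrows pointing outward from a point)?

Q3

The source sits at approximately (-1.5, -1.5), which lies in quadrant Q3. The divergence there is about +4, positive as expected for a source.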